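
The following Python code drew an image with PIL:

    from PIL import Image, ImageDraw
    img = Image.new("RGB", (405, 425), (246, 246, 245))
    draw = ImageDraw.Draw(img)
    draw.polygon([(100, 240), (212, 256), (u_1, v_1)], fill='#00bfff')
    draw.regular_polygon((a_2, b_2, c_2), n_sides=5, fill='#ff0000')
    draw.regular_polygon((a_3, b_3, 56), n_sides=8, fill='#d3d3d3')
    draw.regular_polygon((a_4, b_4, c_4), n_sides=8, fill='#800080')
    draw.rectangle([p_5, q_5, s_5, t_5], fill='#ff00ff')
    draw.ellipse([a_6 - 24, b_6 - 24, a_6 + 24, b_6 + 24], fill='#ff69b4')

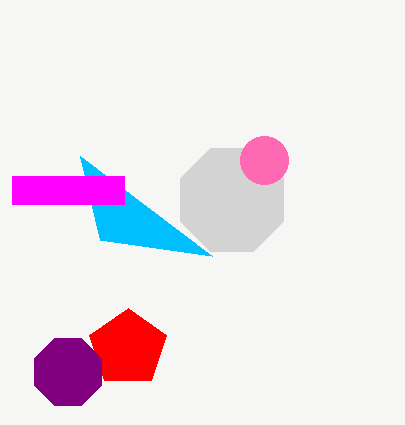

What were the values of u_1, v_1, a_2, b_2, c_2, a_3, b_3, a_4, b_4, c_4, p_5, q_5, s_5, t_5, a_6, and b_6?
u_1 = 80, v_1 = 156, a_2 = 128, b_2 = 348, c_2 = 40, a_3 = 232, b_3 = 200, a_4 = 68, b_4 = 372, c_4 = 36, p_5 = 12, q_5 = 176, s_5 = 124, t_5 = 204, a_6 = 264, b_6 = 160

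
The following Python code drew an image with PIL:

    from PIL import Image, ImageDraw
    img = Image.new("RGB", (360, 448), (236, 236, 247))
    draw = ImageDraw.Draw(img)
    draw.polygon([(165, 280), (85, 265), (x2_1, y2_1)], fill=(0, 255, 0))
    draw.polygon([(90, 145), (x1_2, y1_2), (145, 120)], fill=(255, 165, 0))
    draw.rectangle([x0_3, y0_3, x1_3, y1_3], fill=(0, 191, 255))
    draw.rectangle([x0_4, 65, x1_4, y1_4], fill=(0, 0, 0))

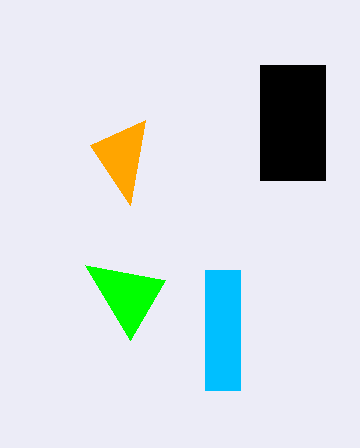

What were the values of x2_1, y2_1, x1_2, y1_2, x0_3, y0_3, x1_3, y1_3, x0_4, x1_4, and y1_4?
x2_1 = 130; y2_1 = 340; x1_2 = 130; y1_2 = 205; x0_3 = 205; y0_3 = 270; x1_3 = 240; y1_3 = 390; x0_4 = 260; x1_4 = 325; y1_4 = 180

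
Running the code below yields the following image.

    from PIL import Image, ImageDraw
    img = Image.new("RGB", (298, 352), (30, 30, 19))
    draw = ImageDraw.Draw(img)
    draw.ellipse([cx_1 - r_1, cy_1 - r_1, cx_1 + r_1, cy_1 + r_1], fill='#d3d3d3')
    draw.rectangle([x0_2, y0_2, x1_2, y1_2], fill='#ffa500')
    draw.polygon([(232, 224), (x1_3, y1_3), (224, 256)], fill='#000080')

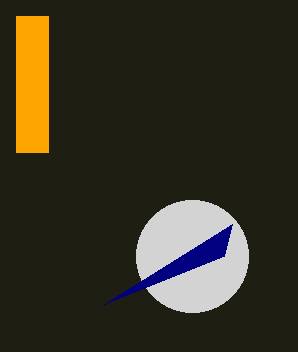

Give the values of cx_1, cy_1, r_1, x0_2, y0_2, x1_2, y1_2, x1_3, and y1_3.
cx_1 = 192, cy_1 = 256, r_1 = 56, x0_2 = 16, y0_2 = 16, x1_2 = 48, y1_2 = 152, x1_3 = 104, y1_3 = 304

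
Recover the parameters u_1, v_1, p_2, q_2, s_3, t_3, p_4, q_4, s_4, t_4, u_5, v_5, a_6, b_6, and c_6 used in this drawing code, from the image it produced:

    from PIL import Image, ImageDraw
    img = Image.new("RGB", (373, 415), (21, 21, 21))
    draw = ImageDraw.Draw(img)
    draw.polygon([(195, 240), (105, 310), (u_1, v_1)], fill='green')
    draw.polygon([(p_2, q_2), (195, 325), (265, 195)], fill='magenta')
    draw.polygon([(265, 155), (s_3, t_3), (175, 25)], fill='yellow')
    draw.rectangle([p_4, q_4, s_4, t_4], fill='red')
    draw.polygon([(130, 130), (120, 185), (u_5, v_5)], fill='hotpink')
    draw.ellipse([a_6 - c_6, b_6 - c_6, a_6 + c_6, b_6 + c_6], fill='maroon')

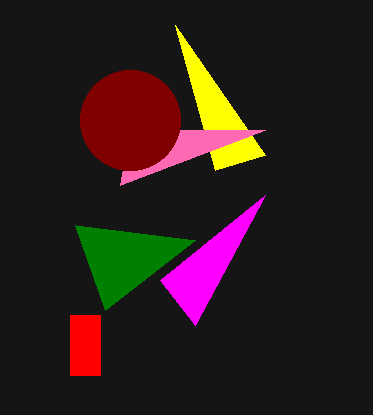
u_1 = 75; v_1 = 225; p_2 = 160; q_2 = 280; s_3 = 215; t_3 = 170; p_4 = 70; q_4 = 315; s_4 = 100; t_4 = 375; u_5 = 265; v_5 = 130; a_6 = 130; b_6 = 120; c_6 = 50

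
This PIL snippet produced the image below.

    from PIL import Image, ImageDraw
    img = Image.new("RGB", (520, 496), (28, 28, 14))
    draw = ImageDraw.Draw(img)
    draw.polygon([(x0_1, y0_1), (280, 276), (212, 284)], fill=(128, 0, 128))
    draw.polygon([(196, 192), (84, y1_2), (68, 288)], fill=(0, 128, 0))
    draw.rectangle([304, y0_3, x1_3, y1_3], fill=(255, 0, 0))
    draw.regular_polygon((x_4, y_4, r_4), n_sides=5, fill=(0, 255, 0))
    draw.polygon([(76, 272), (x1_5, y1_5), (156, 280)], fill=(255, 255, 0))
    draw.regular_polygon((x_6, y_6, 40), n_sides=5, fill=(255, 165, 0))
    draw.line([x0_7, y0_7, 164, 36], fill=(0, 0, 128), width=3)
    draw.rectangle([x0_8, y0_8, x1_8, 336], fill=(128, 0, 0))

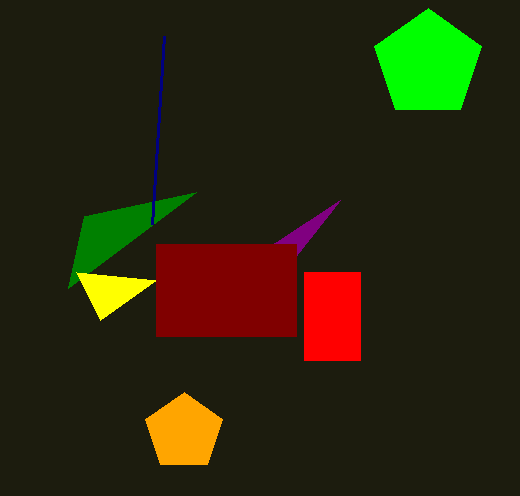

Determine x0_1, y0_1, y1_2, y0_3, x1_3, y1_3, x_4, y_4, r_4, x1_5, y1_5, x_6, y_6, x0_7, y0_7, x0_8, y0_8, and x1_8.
x0_1 = 340
y0_1 = 200
y1_2 = 216
y0_3 = 272
x1_3 = 360
y1_3 = 360
x_4 = 428
y_4 = 64
r_4 = 56
x1_5 = 100
y1_5 = 320
x_6 = 184
y_6 = 432
x0_7 = 152
y0_7 = 224
x0_8 = 156
y0_8 = 244
x1_8 = 296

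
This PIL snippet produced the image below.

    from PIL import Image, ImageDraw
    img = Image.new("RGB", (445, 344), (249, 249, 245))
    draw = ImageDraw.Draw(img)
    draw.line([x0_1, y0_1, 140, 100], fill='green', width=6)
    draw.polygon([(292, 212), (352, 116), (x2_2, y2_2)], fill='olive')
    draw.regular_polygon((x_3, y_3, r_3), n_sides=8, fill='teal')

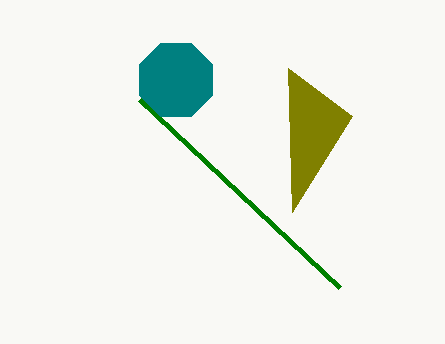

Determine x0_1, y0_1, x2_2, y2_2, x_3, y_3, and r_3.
x0_1 = 340; y0_1 = 288; x2_2 = 288; y2_2 = 68; x_3 = 176; y_3 = 80; r_3 = 40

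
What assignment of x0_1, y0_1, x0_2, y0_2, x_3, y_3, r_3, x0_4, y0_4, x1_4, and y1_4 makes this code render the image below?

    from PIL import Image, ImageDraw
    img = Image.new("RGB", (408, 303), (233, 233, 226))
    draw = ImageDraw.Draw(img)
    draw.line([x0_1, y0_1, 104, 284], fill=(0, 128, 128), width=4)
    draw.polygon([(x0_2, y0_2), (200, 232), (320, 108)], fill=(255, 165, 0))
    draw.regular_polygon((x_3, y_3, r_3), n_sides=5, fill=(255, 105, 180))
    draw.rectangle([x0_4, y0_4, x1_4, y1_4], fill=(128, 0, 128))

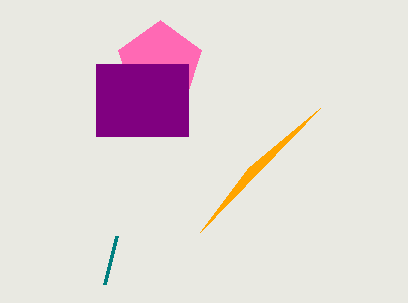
x0_1 = 116; y0_1 = 236; x0_2 = 248; y0_2 = 168; x_3 = 160; y_3 = 64; r_3 = 44; x0_4 = 96; y0_4 = 64; x1_4 = 188; y1_4 = 136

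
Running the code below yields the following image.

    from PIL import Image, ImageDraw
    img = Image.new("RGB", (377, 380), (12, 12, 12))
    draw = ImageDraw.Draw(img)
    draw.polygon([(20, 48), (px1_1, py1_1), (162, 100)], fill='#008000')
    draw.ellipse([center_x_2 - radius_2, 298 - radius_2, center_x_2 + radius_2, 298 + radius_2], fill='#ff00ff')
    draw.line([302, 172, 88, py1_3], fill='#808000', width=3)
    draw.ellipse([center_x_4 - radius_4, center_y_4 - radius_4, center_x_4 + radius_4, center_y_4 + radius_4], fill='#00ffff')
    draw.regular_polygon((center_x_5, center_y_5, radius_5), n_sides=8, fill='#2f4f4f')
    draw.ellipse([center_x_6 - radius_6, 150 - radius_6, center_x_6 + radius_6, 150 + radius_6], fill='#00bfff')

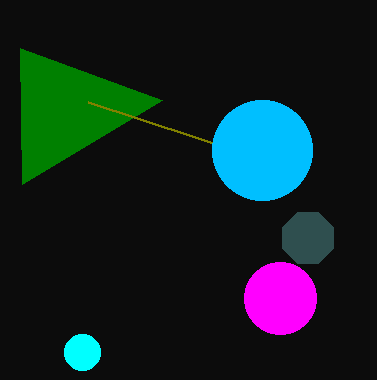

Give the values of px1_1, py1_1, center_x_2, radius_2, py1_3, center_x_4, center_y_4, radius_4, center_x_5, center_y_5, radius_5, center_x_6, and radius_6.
px1_1 = 22, py1_1 = 184, center_x_2 = 280, radius_2 = 36, py1_3 = 102, center_x_4 = 82, center_y_4 = 352, radius_4 = 18, center_x_5 = 308, center_y_5 = 238, radius_5 = 28, center_x_6 = 262, radius_6 = 50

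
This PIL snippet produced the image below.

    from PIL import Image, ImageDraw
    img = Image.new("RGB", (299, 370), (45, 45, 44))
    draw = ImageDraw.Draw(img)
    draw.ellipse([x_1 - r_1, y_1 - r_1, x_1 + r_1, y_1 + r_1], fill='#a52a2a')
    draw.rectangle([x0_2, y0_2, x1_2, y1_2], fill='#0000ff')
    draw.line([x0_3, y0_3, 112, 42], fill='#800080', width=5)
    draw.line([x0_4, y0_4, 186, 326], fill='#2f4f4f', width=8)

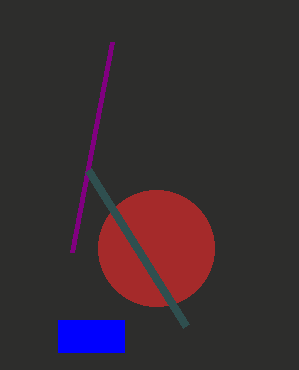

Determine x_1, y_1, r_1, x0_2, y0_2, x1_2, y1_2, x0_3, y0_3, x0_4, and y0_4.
x_1 = 156
y_1 = 248
r_1 = 58
x0_2 = 58
y0_2 = 320
x1_2 = 124
y1_2 = 352
x0_3 = 72
y0_3 = 252
x0_4 = 88
y0_4 = 170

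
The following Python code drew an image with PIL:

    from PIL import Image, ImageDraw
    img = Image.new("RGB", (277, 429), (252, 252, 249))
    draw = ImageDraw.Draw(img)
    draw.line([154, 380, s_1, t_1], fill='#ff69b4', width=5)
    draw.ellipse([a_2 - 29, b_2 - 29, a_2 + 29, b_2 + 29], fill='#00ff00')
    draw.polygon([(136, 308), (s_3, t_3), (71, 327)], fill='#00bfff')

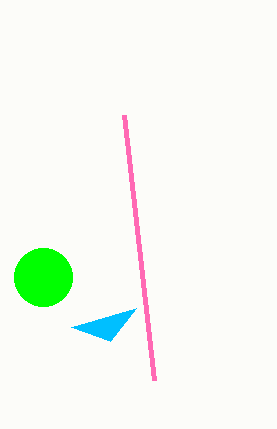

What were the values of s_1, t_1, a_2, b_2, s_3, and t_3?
s_1 = 124
t_1 = 115
a_2 = 43
b_2 = 277
s_3 = 110
t_3 = 341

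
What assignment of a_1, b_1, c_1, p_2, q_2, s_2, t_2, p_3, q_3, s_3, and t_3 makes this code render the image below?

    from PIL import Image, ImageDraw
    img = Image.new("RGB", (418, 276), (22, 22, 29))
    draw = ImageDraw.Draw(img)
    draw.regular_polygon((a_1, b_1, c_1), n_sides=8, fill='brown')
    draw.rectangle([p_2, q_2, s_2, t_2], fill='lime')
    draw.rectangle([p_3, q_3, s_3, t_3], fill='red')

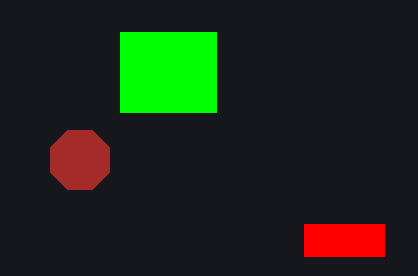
a_1 = 80; b_1 = 160; c_1 = 32; p_2 = 120; q_2 = 32; s_2 = 216; t_2 = 112; p_3 = 304; q_3 = 224; s_3 = 384; t_3 = 256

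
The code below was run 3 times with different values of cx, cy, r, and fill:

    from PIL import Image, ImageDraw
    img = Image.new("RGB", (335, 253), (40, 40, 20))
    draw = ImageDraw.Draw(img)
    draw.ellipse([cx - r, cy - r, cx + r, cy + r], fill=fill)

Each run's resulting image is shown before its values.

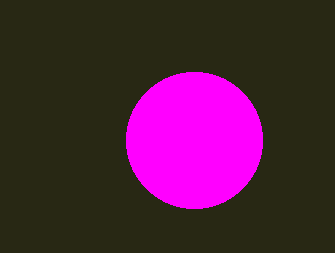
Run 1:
cx = 194
cy = 140
r = 68
fill = 'magenta'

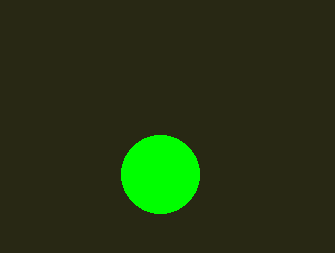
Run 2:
cx = 160; cy = 174; r = 39; fill = 'lime'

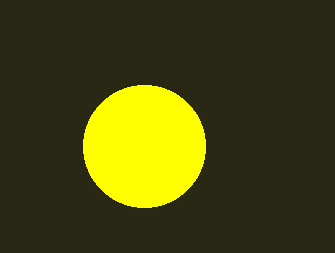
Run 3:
cx = 144; cy = 146; r = 61; fill = 'yellow'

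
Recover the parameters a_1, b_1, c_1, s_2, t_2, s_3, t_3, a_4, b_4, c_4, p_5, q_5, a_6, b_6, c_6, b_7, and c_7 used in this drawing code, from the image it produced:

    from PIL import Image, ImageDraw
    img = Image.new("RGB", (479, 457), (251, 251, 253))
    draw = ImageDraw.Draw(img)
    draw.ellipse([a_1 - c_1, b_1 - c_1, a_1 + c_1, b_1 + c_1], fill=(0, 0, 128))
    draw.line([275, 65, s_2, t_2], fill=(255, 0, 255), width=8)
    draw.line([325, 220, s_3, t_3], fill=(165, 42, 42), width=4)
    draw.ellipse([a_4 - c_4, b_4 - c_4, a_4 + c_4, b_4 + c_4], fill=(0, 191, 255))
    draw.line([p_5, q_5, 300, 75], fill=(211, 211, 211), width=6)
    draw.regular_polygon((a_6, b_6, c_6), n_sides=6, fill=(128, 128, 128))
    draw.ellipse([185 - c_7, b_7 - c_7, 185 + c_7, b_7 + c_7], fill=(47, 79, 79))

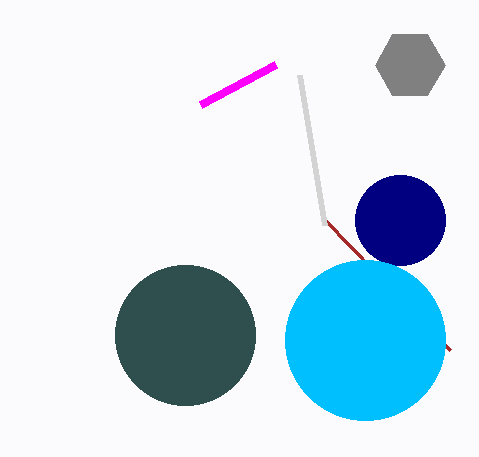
a_1 = 400, b_1 = 220, c_1 = 45, s_2 = 200, t_2 = 105, s_3 = 450, t_3 = 350, a_4 = 365, b_4 = 340, c_4 = 80, p_5 = 325, q_5 = 225, a_6 = 410, b_6 = 65, c_6 = 35, b_7 = 335, c_7 = 70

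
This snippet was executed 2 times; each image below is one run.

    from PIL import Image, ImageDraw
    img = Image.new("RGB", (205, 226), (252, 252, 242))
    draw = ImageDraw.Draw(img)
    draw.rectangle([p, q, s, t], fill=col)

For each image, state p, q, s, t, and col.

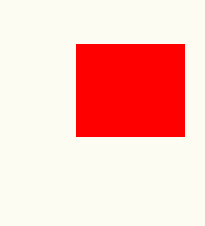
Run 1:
p = 76; q = 44; s = 184; t = 136; col = 'red'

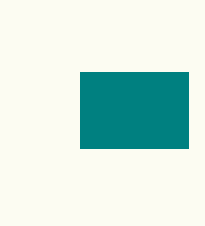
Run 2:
p = 80, q = 72, s = 188, t = 148, col = 'teal'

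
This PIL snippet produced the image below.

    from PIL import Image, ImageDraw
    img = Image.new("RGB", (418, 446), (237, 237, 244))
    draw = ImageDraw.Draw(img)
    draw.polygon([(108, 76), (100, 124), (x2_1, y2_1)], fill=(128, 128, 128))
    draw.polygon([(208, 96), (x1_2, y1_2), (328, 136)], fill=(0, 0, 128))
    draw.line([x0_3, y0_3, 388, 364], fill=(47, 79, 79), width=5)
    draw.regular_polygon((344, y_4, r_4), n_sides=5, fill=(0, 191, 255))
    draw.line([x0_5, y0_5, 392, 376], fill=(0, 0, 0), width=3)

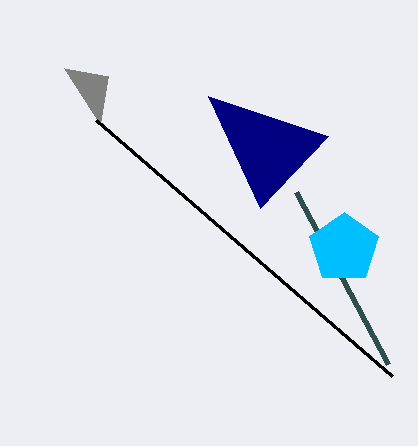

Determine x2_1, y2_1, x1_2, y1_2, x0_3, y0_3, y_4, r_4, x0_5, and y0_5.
x2_1 = 64
y2_1 = 68
x1_2 = 260
y1_2 = 208
x0_3 = 296
y0_3 = 192
y_4 = 248
r_4 = 36
x0_5 = 96
y0_5 = 120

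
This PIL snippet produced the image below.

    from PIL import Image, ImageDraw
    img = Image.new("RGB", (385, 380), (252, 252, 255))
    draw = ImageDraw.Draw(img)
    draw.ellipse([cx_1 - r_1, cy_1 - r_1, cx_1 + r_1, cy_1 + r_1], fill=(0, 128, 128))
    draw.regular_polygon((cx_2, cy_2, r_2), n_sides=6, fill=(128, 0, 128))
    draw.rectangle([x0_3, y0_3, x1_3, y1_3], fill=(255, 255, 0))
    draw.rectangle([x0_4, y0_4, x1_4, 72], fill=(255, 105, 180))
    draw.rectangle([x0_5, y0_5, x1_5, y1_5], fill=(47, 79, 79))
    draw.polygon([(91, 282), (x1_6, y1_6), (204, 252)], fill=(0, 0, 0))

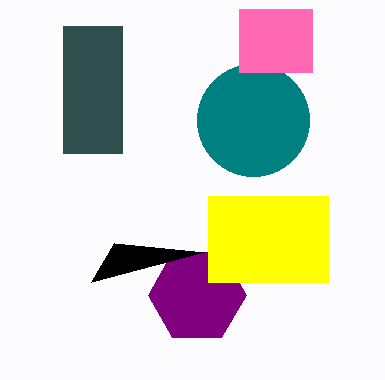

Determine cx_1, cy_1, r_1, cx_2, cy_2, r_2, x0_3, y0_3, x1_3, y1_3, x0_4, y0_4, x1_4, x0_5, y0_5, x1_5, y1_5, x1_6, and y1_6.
cx_1 = 253; cy_1 = 120; r_1 = 56; cx_2 = 197; cy_2 = 295; r_2 = 49; x0_3 = 208; y0_3 = 196; x1_3 = 328; y1_3 = 282; x0_4 = 239; y0_4 = 9; x1_4 = 312; x0_5 = 63; y0_5 = 26; x1_5 = 122; y1_5 = 153; x1_6 = 114; y1_6 = 243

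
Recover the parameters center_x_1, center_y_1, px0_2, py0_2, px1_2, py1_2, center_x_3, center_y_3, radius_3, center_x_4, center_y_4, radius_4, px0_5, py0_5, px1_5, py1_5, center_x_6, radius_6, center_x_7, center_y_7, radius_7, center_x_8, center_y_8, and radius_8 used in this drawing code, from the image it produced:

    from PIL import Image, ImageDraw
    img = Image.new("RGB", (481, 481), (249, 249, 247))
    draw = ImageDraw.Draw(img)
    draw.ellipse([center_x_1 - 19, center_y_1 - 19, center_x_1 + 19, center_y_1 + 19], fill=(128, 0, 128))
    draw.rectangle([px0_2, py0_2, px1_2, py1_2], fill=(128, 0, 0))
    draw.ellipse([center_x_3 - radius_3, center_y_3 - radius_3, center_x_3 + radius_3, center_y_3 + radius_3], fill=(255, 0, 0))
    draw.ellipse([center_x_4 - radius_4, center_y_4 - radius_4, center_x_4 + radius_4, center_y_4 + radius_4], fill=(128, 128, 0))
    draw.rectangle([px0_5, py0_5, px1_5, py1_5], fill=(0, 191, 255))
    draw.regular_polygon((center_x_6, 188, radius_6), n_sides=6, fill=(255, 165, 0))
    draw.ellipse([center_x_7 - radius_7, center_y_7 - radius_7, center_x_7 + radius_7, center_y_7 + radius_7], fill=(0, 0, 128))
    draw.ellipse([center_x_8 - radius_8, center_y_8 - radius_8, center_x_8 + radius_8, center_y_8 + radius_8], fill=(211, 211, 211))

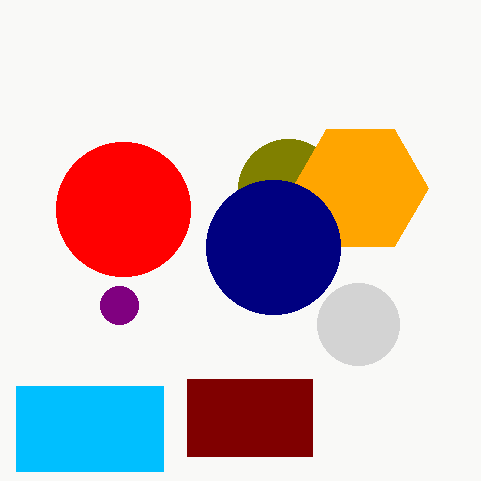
center_x_1 = 119, center_y_1 = 305, px0_2 = 187, py0_2 = 379, px1_2 = 312, py1_2 = 456, center_x_3 = 123, center_y_3 = 209, radius_3 = 67, center_x_4 = 288, center_y_4 = 189, radius_4 = 50, px0_5 = 16, py0_5 = 386, px1_5 = 163, py1_5 = 471, center_x_6 = 360, radius_6 = 68, center_x_7 = 273, center_y_7 = 247, radius_7 = 67, center_x_8 = 358, center_y_8 = 324, radius_8 = 41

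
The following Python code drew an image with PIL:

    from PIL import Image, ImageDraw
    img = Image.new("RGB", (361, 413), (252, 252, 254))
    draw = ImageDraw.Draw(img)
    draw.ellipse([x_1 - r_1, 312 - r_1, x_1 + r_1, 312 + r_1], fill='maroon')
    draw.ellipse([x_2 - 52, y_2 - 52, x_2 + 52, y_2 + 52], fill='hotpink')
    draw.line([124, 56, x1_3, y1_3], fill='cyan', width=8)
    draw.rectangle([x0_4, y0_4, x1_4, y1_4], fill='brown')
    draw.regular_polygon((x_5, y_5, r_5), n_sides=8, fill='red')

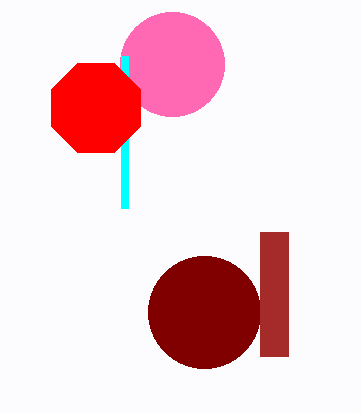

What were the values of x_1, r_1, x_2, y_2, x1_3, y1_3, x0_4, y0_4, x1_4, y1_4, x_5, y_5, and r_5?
x_1 = 204; r_1 = 56; x_2 = 172; y_2 = 64; x1_3 = 124; y1_3 = 208; x0_4 = 260; y0_4 = 232; x1_4 = 288; y1_4 = 356; x_5 = 96; y_5 = 108; r_5 = 48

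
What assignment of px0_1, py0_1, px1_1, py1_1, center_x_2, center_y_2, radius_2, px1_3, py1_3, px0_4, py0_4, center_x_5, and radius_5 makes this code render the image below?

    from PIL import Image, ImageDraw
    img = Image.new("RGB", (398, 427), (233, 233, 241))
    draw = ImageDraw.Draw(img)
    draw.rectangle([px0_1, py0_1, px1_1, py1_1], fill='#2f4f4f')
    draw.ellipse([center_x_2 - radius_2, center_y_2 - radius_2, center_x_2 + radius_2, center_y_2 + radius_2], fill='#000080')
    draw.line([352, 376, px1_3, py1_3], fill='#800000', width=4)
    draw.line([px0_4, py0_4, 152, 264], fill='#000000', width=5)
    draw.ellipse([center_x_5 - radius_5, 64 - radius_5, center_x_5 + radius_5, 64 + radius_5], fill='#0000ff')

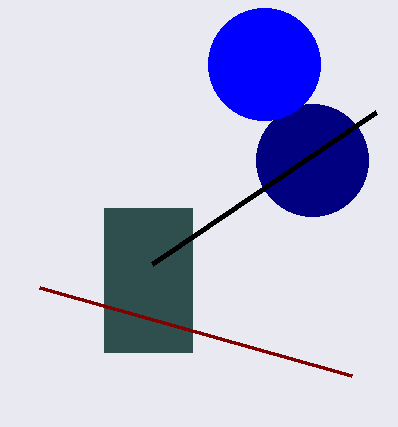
px0_1 = 104
py0_1 = 208
px1_1 = 192
py1_1 = 352
center_x_2 = 312
center_y_2 = 160
radius_2 = 56
px1_3 = 40
py1_3 = 288
px0_4 = 376
py0_4 = 112
center_x_5 = 264
radius_5 = 56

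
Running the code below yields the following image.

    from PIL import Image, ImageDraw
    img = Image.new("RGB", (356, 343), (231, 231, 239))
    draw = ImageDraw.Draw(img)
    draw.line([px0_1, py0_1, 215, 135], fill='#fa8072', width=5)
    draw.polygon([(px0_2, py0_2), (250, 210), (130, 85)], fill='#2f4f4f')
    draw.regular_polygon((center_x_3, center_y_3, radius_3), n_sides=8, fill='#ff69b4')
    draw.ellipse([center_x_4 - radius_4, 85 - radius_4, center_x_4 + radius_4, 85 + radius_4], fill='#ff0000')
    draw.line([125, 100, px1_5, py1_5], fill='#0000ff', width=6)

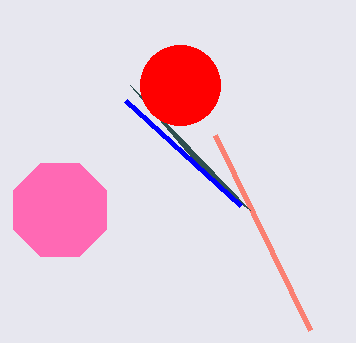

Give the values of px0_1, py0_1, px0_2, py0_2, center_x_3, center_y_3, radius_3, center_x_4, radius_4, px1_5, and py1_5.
px0_1 = 310
py0_1 = 330
px0_2 = 215
py0_2 = 185
center_x_3 = 60
center_y_3 = 210
radius_3 = 50
center_x_4 = 180
radius_4 = 40
px1_5 = 240
py1_5 = 205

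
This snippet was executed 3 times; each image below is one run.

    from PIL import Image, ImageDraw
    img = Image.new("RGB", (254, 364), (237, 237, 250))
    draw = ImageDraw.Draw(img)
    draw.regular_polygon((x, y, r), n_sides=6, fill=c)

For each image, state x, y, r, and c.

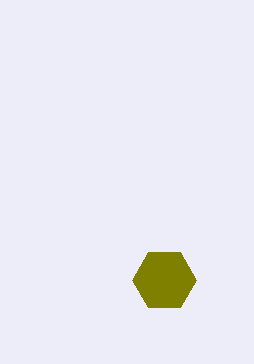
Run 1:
x = 164, y = 280, r = 32, c = 'olive'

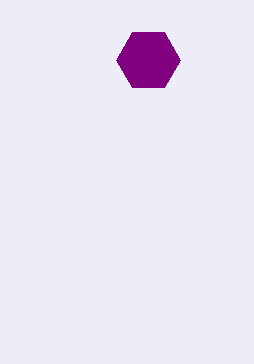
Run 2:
x = 148
y = 60
r = 32
c = 'purple'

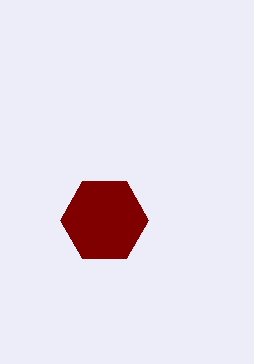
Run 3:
x = 104, y = 220, r = 44, c = 'maroon'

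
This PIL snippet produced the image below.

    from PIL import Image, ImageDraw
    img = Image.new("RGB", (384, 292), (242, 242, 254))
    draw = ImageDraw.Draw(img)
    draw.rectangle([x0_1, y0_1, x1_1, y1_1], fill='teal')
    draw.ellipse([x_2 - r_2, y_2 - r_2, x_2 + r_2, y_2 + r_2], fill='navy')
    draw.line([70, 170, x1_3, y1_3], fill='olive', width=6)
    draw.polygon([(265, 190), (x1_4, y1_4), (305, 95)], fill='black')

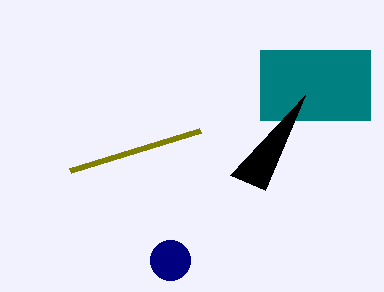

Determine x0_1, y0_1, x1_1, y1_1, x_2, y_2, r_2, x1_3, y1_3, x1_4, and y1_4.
x0_1 = 260, y0_1 = 50, x1_1 = 370, y1_1 = 120, x_2 = 170, y_2 = 260, r_2 = 20, x1_3 = 200, y1_3 = 130, x1_4 = 230, y1_4 = 175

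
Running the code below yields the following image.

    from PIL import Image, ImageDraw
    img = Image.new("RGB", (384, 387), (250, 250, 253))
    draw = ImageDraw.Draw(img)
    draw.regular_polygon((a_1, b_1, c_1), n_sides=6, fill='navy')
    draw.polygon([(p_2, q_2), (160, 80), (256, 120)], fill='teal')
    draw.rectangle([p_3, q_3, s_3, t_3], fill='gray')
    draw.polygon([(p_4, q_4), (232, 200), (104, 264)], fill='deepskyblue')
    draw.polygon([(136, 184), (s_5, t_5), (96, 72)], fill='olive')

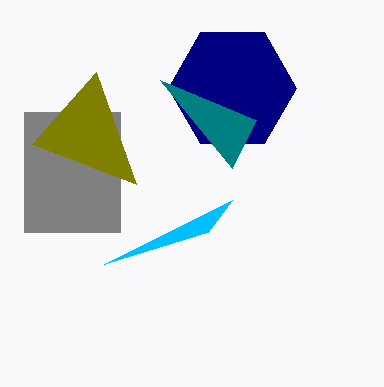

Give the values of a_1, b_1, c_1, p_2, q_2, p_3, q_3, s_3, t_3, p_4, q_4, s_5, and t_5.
a_1 = 232; b_1 = 88; c_1 = 64; p_2 = 232; q_2 = 168; p_3 = 24; q_3 = 112; s_3 = 120; t_3 = 232; p_4 = 208; q_4 = 232; s_5 = 32; t_5 = 144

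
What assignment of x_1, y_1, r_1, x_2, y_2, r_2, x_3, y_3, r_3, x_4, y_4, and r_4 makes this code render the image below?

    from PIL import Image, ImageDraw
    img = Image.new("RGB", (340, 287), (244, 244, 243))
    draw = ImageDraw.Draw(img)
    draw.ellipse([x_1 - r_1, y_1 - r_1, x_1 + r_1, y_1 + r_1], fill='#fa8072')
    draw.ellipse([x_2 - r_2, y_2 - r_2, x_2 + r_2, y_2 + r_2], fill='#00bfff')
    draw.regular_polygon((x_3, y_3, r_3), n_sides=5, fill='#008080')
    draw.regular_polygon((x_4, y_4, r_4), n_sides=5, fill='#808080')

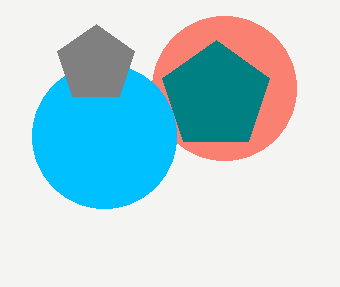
x_1 = 224; y_1 = 88; r_1 = 72; x_2 = 104; y_2 = 136; r_2 = 72; x_3 = 216; y_3 = 96; r_3 = 56; x_4 = 96; y_4 = 64; r_4 = 40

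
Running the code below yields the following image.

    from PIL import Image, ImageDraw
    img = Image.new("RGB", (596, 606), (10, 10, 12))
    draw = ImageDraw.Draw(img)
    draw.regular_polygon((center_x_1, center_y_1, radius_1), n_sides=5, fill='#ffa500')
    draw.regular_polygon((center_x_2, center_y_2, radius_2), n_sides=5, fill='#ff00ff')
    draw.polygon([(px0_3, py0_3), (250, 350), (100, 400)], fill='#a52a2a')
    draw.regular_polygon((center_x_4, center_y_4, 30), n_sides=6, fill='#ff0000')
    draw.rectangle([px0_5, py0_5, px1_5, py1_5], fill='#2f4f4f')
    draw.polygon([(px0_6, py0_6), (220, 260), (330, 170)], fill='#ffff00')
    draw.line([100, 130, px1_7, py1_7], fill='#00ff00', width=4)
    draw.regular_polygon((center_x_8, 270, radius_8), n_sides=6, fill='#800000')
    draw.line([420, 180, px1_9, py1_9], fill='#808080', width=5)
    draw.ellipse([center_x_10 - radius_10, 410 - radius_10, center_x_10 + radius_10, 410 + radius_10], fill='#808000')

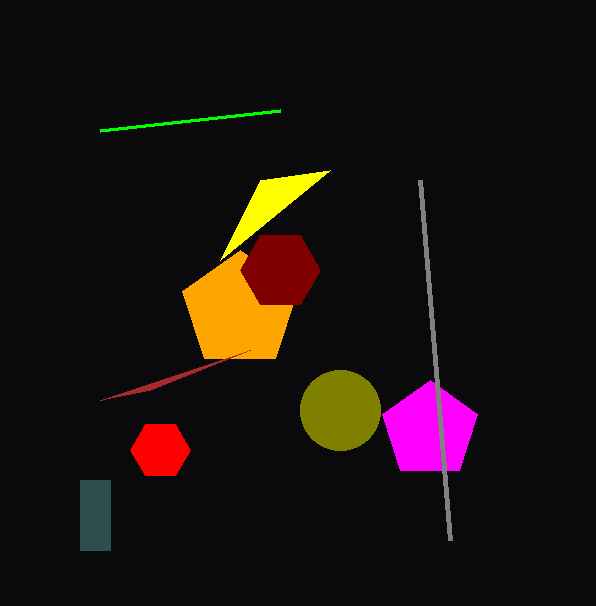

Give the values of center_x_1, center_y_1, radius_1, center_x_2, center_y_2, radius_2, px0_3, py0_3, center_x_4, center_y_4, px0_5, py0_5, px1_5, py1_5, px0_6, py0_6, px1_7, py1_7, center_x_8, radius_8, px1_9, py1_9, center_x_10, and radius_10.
center_x_1 = 240, center_y_1 = 310, radius_1 = 60, center_x_2 = 430, center_y_2 = 430, radius_2 = 50, px0_3 = 150, py0_3 = 390, center_x_4 = 160, center_y_4 = 450, px0_5 = 80, py0_5 = 480, px1_5 = 110, py1_5 = 550, px0_6 = 260, py0_6 = 180, px1_7 = 280, py1_7 = 110, center_x_8 = 280, radius_8 = 40, px1_9 = 450, py1_9 = 540, center_x_10 = 340, radius_10 = 40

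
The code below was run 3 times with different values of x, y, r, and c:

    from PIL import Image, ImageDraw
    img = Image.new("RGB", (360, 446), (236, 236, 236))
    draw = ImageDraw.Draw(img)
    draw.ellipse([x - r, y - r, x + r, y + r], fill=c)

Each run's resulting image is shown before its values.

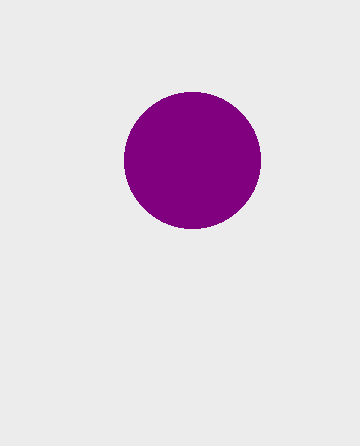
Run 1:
x = 192, y = 160, r = 68, c = 'purple'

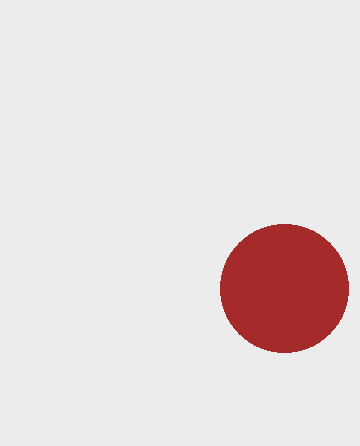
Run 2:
x = 284; y = 288; r = 64; c = 'brown'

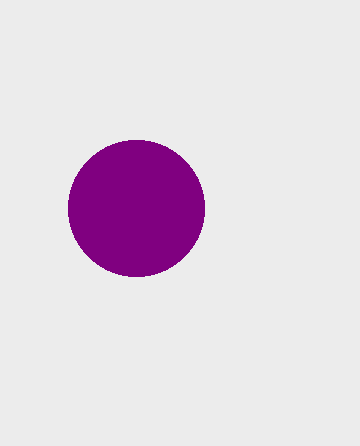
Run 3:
x = 136, y = 208, r = 68, c = 'purple'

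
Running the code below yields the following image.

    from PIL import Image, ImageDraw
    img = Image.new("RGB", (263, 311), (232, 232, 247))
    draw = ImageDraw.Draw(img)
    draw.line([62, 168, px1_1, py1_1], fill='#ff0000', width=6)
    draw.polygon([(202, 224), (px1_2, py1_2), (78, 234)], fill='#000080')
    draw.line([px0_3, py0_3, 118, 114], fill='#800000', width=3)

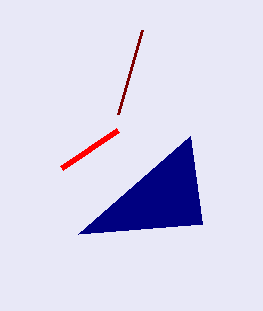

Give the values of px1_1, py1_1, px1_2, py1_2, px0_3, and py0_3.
px1_1 = 118; py1_1 = 130; px1_2 = 190; py1_2 = 136; px0_3 = 142; py0_3 = 30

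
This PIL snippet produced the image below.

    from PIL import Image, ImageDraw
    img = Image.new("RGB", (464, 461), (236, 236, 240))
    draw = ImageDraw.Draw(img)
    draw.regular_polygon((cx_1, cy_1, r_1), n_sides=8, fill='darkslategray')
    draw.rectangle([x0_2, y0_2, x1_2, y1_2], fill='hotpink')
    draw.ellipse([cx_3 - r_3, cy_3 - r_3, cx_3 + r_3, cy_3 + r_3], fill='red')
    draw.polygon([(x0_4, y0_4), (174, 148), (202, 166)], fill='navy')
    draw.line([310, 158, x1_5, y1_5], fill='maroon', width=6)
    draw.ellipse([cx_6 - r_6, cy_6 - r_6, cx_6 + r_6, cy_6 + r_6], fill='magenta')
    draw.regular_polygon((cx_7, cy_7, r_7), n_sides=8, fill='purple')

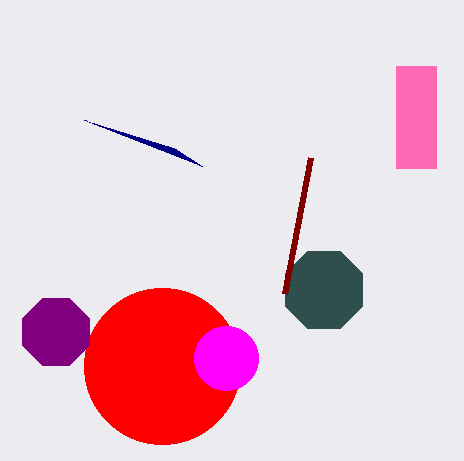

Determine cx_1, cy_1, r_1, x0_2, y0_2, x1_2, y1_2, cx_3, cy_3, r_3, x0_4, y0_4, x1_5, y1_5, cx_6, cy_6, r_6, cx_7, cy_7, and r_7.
cx_1 = 324
cy_1 = 290
r_1 = 42
x0_2 = 396
y0_2 = 66
x1_2 = 436
y1_2 = 168
cx_3 = 162
cy_3 = 366
r_3 = 78
x0_4 = 84
y0_4 = 120
x1_5 = 284
y1_5 = 294
cx_6 = 226
cy_6 = 358
r_6 = 32
cx_7 = 56
cy_7 = 332
r_7 = 36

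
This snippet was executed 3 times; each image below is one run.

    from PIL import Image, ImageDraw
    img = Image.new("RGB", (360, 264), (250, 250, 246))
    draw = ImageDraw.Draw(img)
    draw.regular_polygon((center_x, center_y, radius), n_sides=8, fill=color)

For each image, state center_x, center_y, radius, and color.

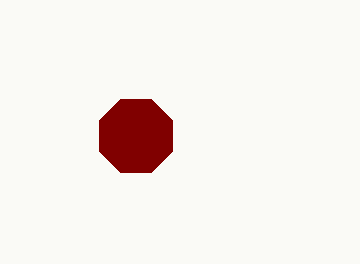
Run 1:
center_x = 136, center_y = 136, radius = 40, color = 'maroon'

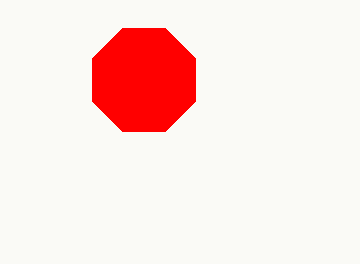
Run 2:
center_x = 144; center_y = 80; radius = 56; color = 'red'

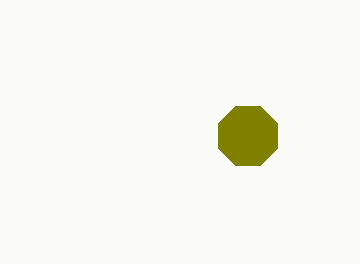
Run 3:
center_x = 248
center_y = 136
radius = 32
color = 'olive'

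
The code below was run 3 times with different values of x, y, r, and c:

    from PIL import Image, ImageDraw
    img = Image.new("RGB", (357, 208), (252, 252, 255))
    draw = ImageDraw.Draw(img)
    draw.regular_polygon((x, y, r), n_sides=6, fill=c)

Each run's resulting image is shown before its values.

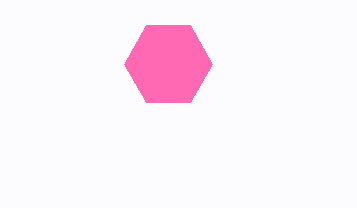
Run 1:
x = 168, y = 64, r = 44, c = 'hotpink'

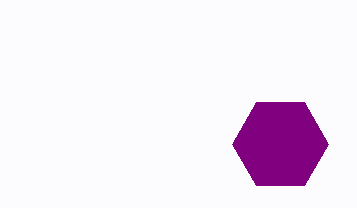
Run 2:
x = 280
y = 144
r = 48
c = 'purple'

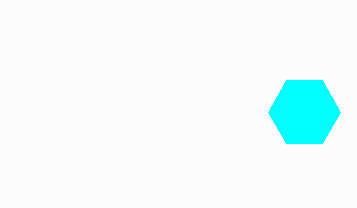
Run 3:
x = 304, y = 112, r = 36, c = 'cyan'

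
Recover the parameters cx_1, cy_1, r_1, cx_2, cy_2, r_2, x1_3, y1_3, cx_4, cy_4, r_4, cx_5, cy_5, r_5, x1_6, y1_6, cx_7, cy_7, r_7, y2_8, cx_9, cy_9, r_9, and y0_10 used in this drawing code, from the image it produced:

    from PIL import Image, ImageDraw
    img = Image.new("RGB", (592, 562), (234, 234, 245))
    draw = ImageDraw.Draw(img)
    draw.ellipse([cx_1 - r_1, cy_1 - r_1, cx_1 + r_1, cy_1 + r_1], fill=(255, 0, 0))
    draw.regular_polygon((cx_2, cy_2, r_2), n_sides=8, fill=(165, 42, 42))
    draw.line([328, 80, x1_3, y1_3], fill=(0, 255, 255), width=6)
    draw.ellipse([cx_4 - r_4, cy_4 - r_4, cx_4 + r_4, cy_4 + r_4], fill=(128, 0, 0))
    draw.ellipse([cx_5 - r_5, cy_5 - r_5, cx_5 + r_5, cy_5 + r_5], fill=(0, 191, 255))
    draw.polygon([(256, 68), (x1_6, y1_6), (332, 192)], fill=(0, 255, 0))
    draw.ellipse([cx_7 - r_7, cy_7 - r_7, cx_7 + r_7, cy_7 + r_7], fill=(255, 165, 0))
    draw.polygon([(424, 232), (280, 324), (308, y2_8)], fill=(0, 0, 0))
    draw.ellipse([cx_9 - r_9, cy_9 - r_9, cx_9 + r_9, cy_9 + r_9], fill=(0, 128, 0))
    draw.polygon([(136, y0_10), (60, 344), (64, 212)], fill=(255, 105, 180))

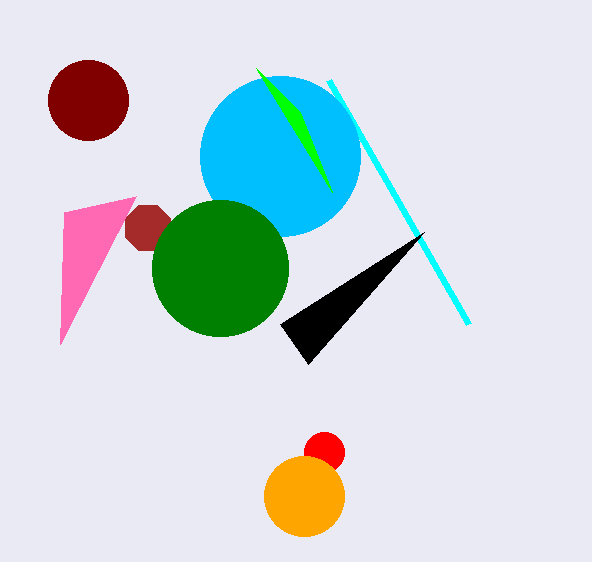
cx_1 = 324, cy_1 = 452, r_1 = 20, cx_2 = 148, cy_2 = 228, r_2 = 24, x1_3 = 468, y1_3 = 324, cx_4 = 88, cy_4 = 100, r_4 = 40, cx_5 = 280, cy_5 = 156, r_5 = 80, x1_6 = 300, y1_6 = 112, cx_7 = 304, cy_7 = 496, r_7 = 40, y2_8 = 364, cx_9 = 220, cy_9 = 268, r_9 = 68, y0_10 = 196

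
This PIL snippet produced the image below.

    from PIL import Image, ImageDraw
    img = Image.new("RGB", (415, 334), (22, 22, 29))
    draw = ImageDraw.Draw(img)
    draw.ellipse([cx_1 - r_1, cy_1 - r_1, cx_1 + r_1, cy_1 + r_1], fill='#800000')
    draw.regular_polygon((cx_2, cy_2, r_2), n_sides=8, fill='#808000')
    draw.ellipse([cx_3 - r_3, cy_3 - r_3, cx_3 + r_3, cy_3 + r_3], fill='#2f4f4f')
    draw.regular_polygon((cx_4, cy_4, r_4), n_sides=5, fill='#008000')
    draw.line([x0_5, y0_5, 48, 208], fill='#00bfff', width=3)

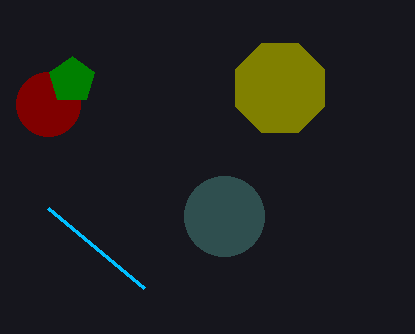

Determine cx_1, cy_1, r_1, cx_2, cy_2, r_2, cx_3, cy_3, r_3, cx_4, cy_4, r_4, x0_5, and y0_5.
cx_1 = 48, cy_1 = 104, r_1 = 32, cx_2 = 280, cy_2 = 88, r_2 = 48, cx_3 = 224, cy_3 = 216, r_3 = 40, cx_4 = 72, cy_4 = 80, r_4 = 24, x0_5 = 144, y0_5 = 288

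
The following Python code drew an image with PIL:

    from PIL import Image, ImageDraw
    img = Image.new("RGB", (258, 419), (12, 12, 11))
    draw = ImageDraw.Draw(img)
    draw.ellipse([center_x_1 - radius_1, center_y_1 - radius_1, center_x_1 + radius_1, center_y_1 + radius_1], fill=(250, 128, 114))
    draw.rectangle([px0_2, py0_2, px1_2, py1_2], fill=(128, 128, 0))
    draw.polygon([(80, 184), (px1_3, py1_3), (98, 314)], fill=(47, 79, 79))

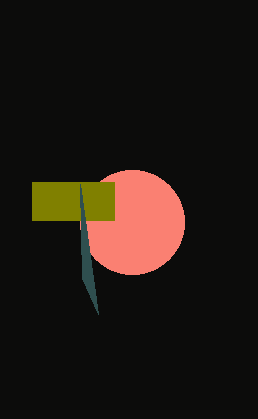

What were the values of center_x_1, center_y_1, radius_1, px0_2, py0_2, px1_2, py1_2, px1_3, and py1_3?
center_x_1 = 132
center_y_1 = 222
radius_1 = 52
px0_2 = 32
py0_2 = 182
px1_2 = 114
py1_2 = 220
px1_3 = 82
py1_3 = 278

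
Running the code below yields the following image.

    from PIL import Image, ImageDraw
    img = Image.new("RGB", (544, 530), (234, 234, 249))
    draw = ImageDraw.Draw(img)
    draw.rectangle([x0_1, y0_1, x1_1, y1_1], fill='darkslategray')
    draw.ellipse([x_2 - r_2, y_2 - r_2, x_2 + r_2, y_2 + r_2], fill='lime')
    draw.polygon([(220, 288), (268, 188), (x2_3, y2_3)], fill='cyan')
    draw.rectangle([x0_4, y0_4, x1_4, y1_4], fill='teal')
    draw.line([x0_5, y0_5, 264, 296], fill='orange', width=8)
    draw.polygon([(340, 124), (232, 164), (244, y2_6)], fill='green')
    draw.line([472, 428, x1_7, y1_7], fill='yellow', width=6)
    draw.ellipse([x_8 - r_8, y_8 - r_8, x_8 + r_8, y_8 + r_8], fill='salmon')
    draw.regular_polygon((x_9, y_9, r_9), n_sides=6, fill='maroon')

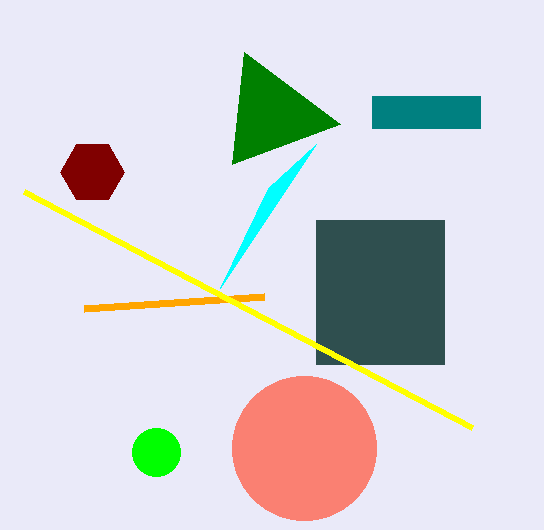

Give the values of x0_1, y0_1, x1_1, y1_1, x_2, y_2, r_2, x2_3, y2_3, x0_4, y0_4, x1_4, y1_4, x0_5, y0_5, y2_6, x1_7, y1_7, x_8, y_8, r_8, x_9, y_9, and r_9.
x0_1 = 316; y0_1 = 220; x1_1 = 444; y1_1 = 364; x_2 = 156; y_2 = 452; r_2 = 24; x2_3 = 316; y2_3 = 144; x0_4 = 372; y0_4 = 96; x1_4 = 480; y1_4 = 128; x0_5 = 84; y0_5 = 308; y2_6 = 52; x1_7 = 24; y1_7 = 192; x_8 = 304; y_8 = 448; r_8 = 72; x_9 = 92; y_9 = 172; r_9 = 32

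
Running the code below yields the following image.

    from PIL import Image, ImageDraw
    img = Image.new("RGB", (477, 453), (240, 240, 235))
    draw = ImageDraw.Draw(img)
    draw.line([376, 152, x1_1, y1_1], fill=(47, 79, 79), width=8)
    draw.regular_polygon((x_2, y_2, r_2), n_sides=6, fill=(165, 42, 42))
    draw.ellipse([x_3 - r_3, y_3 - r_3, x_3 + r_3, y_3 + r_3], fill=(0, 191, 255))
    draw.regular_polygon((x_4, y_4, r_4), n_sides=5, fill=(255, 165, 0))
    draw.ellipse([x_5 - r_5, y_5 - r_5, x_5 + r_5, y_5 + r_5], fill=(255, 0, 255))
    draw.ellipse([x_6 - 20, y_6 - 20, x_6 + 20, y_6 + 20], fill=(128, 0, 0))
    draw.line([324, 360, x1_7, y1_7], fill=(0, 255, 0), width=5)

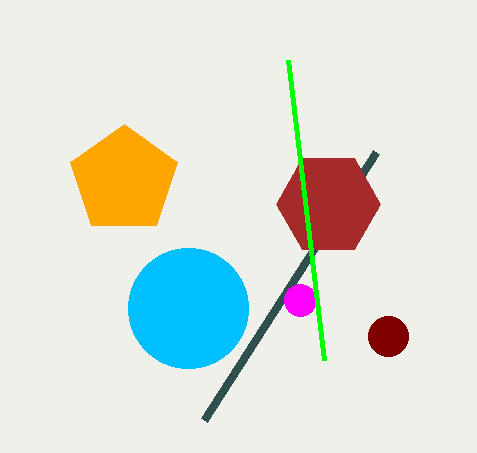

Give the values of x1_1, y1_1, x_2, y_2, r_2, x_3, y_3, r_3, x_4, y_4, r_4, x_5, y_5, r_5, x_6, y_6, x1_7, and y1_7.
x1_1 = 204
y1_1 = 420
x_2 = 328
y_2 = 204
r_2 = 52
x_3 = 188
y_3 = 308
r_3 = 60
x_4 = 124
y_4 = 180
r_4 = 56
x_5 = 300
y_5 = 300
r_5 = 16
x_6 = 388
y_6 = 336
x1_7 = 288
y1_7 = 60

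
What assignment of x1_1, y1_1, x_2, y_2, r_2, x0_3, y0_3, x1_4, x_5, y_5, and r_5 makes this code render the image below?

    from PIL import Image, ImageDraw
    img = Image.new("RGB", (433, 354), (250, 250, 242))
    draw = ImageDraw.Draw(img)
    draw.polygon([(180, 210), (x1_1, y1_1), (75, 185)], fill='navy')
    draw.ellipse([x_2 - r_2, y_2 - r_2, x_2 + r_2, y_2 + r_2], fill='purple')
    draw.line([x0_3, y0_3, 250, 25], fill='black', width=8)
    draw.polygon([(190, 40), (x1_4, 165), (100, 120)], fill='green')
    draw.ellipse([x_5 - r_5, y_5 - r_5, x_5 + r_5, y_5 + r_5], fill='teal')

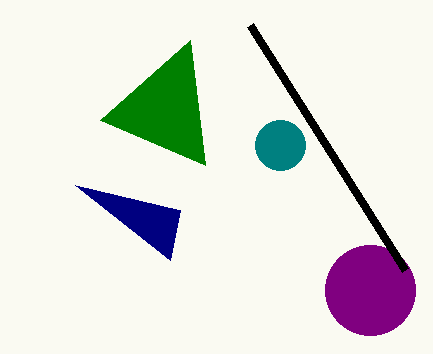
x1_1 = 170; y1_1 = 260; x_2 = 370; y_2 = 290; r_2 = 45; x0_3 = 405; y0_3 = 270; x1_4 = 205; x_5 = 280; y_5 = 145; r_5 = 25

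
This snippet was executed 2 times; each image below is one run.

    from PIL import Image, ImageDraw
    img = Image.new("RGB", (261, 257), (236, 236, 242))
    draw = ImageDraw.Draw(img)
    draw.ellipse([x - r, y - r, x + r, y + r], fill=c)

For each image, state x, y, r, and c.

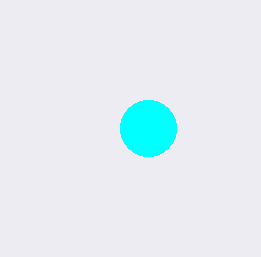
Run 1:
x = 148; y = 128; r = 28; c = 'cyan'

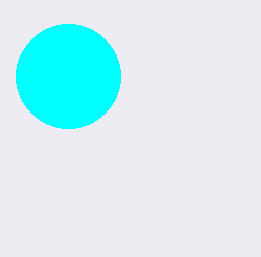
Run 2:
x = 68; y = 76; r = 52; c = 'cyan'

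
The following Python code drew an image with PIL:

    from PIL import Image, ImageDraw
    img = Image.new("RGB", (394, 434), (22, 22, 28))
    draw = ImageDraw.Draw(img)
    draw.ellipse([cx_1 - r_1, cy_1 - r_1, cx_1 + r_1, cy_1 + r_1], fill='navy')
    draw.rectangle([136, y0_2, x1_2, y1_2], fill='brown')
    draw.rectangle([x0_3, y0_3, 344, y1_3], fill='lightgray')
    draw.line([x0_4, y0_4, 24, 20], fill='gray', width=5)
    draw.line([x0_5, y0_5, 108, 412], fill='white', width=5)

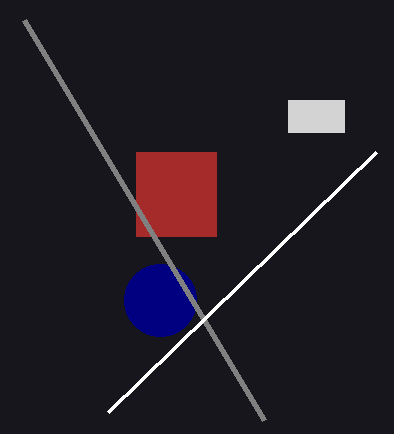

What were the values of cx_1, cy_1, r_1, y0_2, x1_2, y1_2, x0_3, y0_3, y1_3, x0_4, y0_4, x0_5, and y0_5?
cx_1 = 160
cy_1 = 300
r_1 = 36
y0_2 = 152
x1_2 = 216
y1_2 = 236
x0_3 = 288
y0_3 = 100
y1_3 = 132
x0_4 = 264
y0_4 = 420
x0_5 = 376
y0_5 = 152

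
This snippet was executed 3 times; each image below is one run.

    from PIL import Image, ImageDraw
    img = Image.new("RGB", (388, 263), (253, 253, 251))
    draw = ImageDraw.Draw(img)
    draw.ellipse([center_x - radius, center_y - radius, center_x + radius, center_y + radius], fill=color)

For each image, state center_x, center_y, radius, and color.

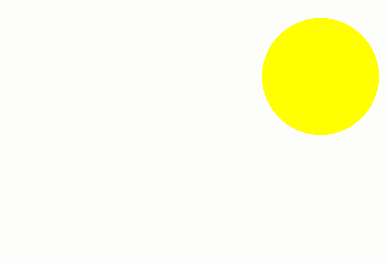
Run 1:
center_x = 320
center_y = 76
radius = 58
color = 'yellow'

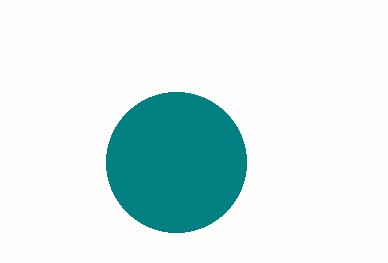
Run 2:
center_x = 176
center_y = 162
radius = 70
color = 'teal'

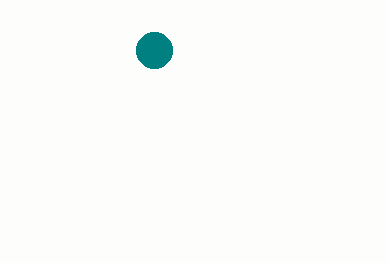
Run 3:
center_x = 154
center_y = 50
radius = 18
color = 'teal'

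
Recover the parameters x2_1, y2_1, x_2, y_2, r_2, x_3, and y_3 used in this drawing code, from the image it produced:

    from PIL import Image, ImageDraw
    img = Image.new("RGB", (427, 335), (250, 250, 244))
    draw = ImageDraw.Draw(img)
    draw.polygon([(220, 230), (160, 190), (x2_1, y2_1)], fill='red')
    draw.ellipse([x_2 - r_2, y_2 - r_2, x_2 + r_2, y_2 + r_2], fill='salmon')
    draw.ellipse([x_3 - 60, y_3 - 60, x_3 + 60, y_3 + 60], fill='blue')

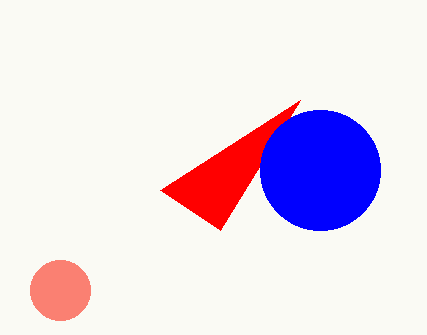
x2_1 = 300, y2_1 = 100, x_2 = 60, y_2 = 290, r_2 = 30, x_3 = 320, y_3 = 170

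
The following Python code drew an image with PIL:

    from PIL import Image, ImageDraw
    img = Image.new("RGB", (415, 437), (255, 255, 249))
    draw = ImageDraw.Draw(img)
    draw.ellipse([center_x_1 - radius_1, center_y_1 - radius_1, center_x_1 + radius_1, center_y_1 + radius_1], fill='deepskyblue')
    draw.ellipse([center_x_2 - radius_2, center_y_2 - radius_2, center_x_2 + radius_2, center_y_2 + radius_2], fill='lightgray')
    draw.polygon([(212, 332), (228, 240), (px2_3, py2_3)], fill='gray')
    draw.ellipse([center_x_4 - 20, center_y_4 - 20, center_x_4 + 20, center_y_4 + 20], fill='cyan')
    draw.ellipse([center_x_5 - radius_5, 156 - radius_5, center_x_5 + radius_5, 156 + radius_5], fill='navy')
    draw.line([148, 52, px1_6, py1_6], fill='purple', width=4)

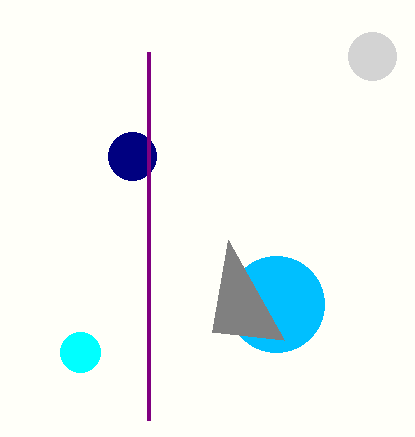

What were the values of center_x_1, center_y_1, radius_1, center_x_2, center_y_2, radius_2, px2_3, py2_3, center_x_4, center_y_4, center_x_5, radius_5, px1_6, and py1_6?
center_x_1 = 276, center_y_1 = 304, radius_1 = 48, center_x_2 = 372, center_y_2 = 56, radius_2 = 24, px2_3 = 284, py2_3 = 340, center_x_4 = 80, center_y_4 = 352, center_x_5 = 132, radius_5 = 24, px1_6 = 148, py1_6 = 420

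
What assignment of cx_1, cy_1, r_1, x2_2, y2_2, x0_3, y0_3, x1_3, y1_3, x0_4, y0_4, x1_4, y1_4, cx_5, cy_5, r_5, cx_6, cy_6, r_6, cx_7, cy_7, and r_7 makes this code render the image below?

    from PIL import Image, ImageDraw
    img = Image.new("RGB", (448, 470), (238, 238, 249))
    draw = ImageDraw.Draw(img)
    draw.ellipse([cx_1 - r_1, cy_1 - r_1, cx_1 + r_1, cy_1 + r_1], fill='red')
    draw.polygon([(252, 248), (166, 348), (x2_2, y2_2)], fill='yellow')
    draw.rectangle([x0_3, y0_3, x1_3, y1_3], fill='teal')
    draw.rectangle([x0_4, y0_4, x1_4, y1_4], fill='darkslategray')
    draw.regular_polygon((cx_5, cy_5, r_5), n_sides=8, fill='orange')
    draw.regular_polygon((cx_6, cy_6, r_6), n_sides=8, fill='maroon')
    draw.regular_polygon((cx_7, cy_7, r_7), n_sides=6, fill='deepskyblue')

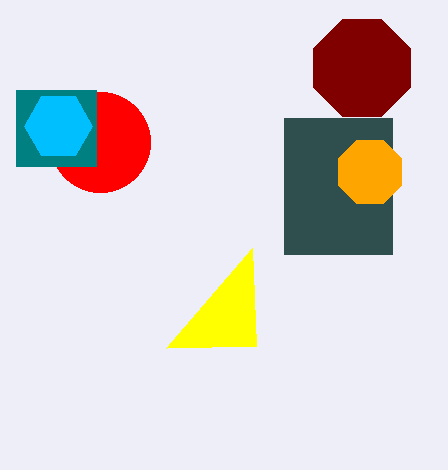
cx_1 = 100; cy_1 = 142; r_1 = 50; x2_2 = 256; y2_2 = 346; x0_3 = 16; y0_3 = 90; x1_3 = 96; y1_3 = 166; x0_4 = 284; y0_4 = 118; x1_4 = 392; y1_4 = 254; cx_5 = 370; cy_5 = 172; r_5 = 34; cx_6 = 362; cy_6 = 68; r_6 = 52; cx_7 = 58; cy_7 = 126; r_7 = 34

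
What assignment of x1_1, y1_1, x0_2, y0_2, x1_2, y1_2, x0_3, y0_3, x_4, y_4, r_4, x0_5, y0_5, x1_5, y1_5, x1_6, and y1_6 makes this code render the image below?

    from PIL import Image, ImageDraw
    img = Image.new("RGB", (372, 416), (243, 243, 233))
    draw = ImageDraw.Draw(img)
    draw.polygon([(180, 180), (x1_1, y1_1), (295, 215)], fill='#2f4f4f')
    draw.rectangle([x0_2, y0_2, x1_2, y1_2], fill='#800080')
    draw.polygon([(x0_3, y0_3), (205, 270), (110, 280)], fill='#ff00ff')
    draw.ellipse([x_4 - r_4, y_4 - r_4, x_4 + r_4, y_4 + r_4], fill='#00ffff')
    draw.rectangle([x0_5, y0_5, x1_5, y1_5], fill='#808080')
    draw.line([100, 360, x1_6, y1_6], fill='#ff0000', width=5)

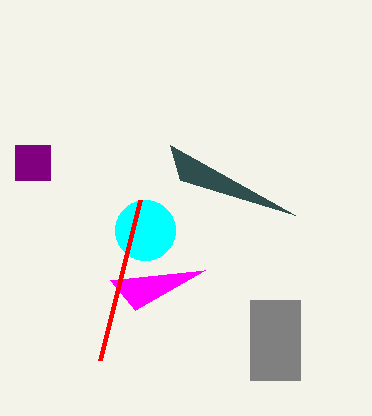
x1_1 = 170
y1_1 = 145
x0_2 = 15
y0_2 = 145
x1_2 = 50
y1_2 = 180
x0_3 = 135
y0_3 = 310
x_4 = 145
y_4 = 230
r_4 = 30
x0_5 = 250
y0_5 = 300
x1_5 = 300
y1_5 = 380
x1_6 = 140
y1_6 = 200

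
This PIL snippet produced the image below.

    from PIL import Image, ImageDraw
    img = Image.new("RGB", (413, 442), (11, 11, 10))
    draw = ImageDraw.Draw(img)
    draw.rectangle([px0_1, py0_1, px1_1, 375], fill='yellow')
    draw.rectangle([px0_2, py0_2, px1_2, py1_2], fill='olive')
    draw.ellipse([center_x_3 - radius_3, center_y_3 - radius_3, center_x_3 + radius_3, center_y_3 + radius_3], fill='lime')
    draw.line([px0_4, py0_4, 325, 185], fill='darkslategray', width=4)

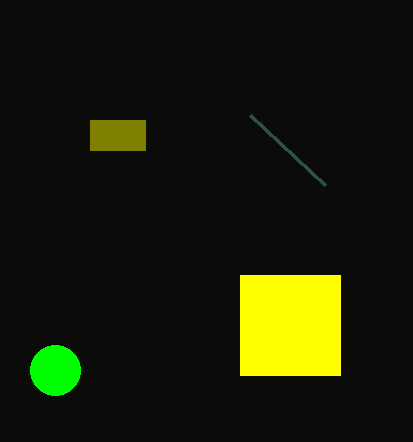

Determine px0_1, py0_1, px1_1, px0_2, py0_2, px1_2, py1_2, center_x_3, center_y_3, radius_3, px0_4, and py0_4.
px0_1 = 240; py0_1 = 275; px1_1 = 340; px0_2 = 90; py0_2 = 120; px1_2 = 145; py1_2 = 150; center_x_3 = 55; center_y_3 = 370; radius_3 = 25; px0_4 = 250; py0_4 = 115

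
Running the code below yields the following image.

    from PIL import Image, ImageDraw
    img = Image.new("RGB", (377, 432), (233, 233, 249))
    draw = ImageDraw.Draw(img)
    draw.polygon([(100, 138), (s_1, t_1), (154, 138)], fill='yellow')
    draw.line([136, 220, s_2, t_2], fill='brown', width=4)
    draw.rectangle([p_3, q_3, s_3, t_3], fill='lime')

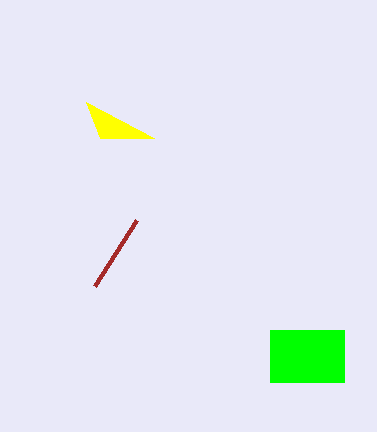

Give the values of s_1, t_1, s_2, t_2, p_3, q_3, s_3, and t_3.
s_1 = 86
t_1 = 102
s_2 = 94
t_2 = 286
p_3 = 270
q_3 = 330
s_3 = 344
t_3 = 382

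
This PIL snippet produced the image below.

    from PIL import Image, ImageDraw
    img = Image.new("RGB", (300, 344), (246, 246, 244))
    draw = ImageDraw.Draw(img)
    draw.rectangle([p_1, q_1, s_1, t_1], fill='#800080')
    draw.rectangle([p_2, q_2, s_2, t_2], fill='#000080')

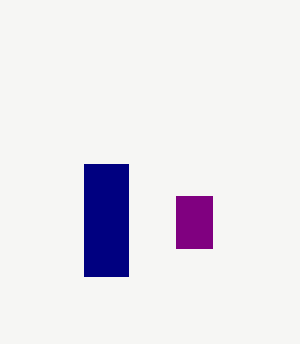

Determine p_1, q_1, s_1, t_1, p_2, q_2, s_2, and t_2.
p_1 = 176; q_1 = 196; s_1 = 212; t_1 = 248; p_2 = 84; q_2 = 164; s_2 = 128; t_2 = 276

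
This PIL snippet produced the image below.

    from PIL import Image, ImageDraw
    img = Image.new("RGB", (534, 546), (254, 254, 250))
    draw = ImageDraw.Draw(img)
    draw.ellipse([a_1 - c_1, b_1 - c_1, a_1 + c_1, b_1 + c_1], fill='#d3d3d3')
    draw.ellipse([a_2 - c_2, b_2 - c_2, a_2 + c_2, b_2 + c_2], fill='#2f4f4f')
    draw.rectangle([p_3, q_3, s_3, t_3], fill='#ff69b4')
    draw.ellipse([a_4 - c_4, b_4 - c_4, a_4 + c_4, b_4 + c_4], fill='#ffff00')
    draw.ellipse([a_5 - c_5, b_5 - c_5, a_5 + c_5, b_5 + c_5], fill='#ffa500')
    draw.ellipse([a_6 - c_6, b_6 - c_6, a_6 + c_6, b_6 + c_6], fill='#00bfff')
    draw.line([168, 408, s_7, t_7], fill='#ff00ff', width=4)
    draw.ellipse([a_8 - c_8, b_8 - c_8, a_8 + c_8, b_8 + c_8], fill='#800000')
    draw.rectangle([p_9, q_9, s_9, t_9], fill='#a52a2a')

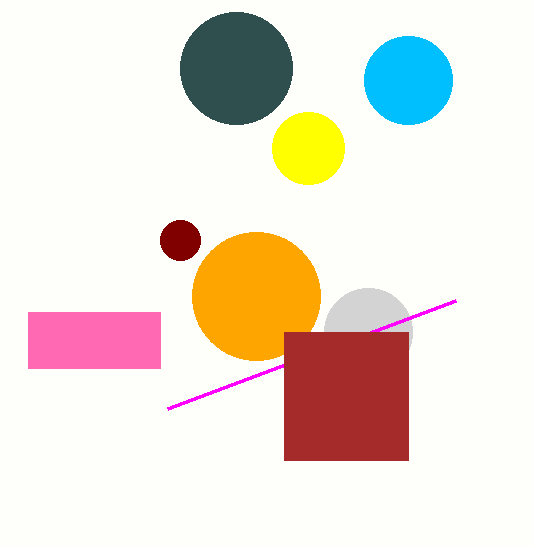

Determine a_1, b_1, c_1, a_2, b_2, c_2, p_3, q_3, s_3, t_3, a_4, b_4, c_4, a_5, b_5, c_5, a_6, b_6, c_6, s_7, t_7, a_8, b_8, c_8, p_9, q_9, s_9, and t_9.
a_1 = 368, b_1 = 332, c_1 = 44, a_2 = 236, b_2 = 68, c_2 = 56, p_3 = 28, q_3 = 312, s_3 = 160, t_3 = 368, a_4 = 308, b_4 = 148, c_4 = 36, a_5 = 256, b_5 = 296, c_5 = 64, a_6 = 408, b_6 = 80, c_6 = 44, s_7 = 456, t_7 = 300, a_8 = 180, b_8 = 240, c_8 = 20, p_9 = 284, q_9 = 332, s_9 = 408, t_9 = 460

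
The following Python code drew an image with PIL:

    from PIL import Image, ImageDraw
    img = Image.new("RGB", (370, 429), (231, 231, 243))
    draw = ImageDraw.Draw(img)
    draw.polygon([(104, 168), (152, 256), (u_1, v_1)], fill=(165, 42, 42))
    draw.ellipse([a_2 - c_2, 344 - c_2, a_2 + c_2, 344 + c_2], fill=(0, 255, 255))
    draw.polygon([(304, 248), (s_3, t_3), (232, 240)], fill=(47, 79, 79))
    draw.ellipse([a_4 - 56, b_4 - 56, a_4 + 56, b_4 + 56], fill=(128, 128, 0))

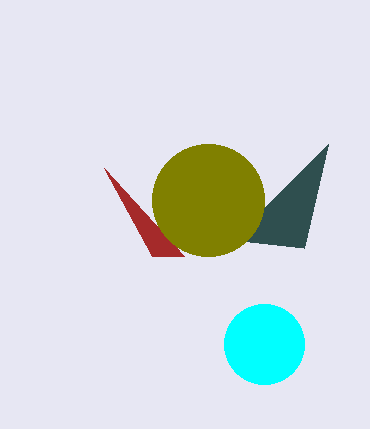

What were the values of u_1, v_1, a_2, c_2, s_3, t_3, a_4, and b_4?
u_1 = 184; v_1 = 256; a_2 = 264; c_2 = 40; s_3 = 328; t_3 = 144; a_4 = 208; b_4 = 200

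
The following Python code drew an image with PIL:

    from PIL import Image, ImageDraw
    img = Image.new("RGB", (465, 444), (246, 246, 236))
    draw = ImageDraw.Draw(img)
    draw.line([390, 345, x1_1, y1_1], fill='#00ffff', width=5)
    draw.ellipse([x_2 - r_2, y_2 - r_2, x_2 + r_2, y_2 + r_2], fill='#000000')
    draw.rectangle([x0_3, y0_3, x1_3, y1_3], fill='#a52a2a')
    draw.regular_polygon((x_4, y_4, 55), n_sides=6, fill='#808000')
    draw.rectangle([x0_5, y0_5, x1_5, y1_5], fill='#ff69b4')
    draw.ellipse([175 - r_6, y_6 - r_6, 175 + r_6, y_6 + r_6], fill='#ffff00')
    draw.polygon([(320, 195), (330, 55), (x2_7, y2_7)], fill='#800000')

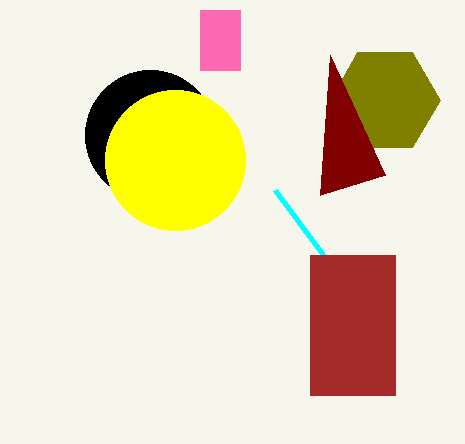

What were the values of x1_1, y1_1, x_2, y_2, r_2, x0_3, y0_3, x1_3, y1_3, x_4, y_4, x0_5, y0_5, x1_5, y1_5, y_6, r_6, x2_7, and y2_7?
x1_1 = 275, y1_1 = 190, x_2 = 150, y_2 = 135, r_2 = 65, x0_3 = 310, y0_3 = 255, x1_3 = 395, y1_3 = 395, x_4 = 385, y_4 = 100, x0_5 = 200, y0_5 = 10, x1_5 = 240, y1_5 = 70, y_6 = 160, r_6 = 70, x2_7 = 385, y2_7 = 175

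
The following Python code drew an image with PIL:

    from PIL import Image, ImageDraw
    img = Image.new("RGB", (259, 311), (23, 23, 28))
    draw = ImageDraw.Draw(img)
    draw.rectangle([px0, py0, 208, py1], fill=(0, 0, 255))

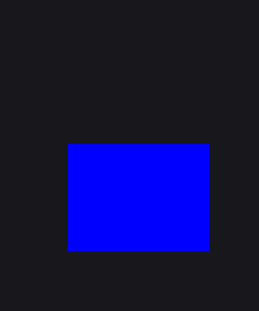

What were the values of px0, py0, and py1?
px0 = 68
py0 = 144
py1 = 250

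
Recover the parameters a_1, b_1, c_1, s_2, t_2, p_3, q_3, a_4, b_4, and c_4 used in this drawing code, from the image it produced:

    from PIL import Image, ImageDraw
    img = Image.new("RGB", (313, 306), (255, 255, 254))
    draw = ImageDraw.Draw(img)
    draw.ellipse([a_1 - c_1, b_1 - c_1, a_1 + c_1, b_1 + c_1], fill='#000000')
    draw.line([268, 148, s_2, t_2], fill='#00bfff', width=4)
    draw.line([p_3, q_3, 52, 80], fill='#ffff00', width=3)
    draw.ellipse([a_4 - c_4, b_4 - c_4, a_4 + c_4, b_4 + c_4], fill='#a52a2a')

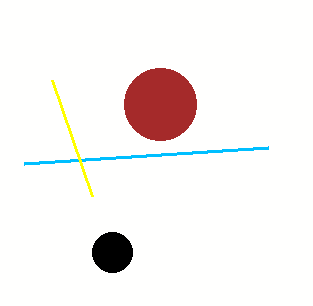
a_1 = 112
b_1 = 252
c_1 = 20
s_2 = 24
t_2 = 164
p_3 = 92
q_3 = 196
a_4 = 160
b_4 = 104
c_4 = 36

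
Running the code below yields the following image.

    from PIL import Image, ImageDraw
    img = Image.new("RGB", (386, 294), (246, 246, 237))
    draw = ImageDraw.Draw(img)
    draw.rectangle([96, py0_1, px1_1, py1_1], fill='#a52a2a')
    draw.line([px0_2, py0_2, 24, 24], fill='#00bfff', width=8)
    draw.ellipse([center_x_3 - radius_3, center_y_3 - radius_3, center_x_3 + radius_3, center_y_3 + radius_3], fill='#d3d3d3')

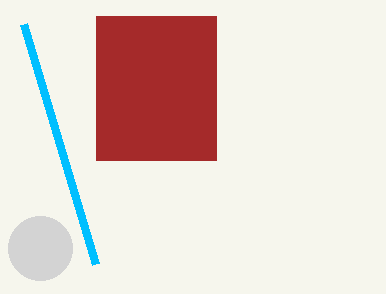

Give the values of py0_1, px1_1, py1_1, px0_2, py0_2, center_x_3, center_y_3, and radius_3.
py0_1 = 16; px1_1 = 216; py1_1 = 160; px0_2 = 96; py0_2 = 264; center_x_3 = 40; center_y_3 = 248; radius_3 = 32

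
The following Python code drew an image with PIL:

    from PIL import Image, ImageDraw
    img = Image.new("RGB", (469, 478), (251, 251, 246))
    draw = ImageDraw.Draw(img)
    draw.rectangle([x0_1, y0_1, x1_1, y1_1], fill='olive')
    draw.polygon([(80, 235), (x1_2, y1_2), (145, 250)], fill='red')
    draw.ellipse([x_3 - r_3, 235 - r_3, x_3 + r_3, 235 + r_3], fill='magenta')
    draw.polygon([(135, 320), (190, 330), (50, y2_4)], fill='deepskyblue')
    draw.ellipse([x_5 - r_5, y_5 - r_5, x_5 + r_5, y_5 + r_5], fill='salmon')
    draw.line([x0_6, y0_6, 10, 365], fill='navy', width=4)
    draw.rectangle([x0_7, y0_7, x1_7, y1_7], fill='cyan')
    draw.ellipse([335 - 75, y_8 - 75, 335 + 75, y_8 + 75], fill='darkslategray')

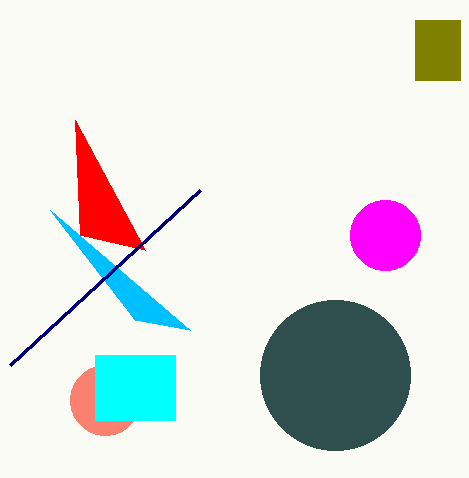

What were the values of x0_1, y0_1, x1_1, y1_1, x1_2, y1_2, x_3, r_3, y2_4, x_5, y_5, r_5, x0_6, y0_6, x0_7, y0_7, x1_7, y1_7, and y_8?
x0_1 = 415, y0_1 = 20, x1_1 = 460, y1_1 = 80, x1_2 = 75, y1_2 = 120, x_3 = 385, r_3 = 35, y2_4 = 210, x_5 = 105, y_5 = 400, r_5 = 35, x0_6 = 200, y0_6 = 190, x0_7 = 95, y0_7 = 355, x1_7 = 175, y1_7 = 420, y_8 = 375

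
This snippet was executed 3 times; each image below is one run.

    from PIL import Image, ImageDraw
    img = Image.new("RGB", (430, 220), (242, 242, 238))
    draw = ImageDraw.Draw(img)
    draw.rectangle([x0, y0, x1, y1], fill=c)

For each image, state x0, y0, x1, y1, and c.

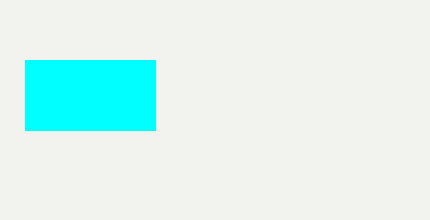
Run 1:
x0 = 25
y0 = 60
x1 = 155
y1 = 130
c = 'cyan'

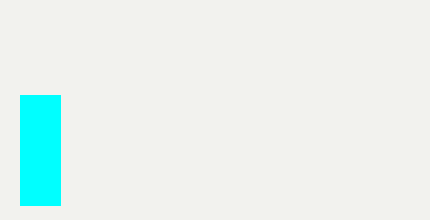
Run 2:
x0 = 20
y0 = 95
x1 = 60
y1 = 205
c = 'cyan'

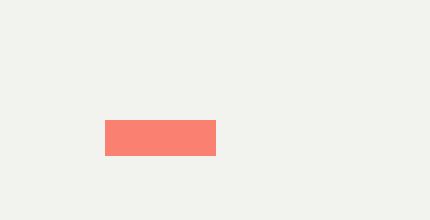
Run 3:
x0 = 105, y0 = 120, x1 = 215, y1 = 155, c = 'salmon'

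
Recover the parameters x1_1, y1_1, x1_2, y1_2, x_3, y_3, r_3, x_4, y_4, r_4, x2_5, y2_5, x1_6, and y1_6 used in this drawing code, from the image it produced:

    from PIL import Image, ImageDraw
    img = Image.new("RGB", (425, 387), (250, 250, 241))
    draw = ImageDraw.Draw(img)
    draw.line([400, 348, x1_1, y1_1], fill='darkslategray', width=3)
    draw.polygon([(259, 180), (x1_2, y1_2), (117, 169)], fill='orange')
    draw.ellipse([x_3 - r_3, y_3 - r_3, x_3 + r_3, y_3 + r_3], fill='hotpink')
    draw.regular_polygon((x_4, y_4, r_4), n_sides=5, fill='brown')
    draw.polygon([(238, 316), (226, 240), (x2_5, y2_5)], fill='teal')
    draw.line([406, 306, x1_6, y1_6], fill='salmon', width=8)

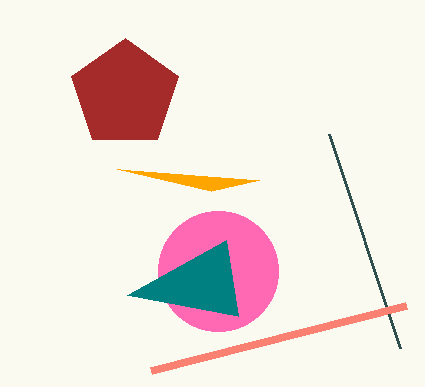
x1_1 = 329, y1_1 = 134, x1_2 = 211, y1_2 = 191, x_3 = 218, y_3 = 271, r_3 = 60, x_4 = 125, y_4 = 94, r_4 = 56, x2_5 = 127, y2_5 = 295, x1_6 = 151, y1_6 = 371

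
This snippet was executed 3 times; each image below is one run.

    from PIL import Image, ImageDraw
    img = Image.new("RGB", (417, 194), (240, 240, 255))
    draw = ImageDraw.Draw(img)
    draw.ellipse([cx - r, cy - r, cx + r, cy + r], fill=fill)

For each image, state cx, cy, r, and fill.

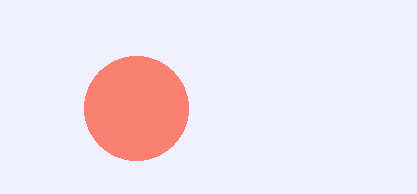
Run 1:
cx = 136
cy = 108
r = 52
fill = 'salmon'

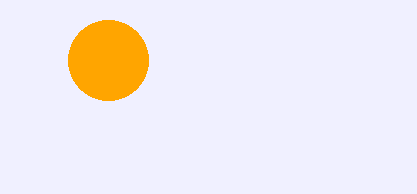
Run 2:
cx = 108; cy = 60; r = 40; fill = 'orange'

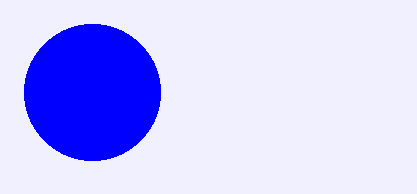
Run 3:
cx = 92; cy = 92; r = 68; fill = 'blue'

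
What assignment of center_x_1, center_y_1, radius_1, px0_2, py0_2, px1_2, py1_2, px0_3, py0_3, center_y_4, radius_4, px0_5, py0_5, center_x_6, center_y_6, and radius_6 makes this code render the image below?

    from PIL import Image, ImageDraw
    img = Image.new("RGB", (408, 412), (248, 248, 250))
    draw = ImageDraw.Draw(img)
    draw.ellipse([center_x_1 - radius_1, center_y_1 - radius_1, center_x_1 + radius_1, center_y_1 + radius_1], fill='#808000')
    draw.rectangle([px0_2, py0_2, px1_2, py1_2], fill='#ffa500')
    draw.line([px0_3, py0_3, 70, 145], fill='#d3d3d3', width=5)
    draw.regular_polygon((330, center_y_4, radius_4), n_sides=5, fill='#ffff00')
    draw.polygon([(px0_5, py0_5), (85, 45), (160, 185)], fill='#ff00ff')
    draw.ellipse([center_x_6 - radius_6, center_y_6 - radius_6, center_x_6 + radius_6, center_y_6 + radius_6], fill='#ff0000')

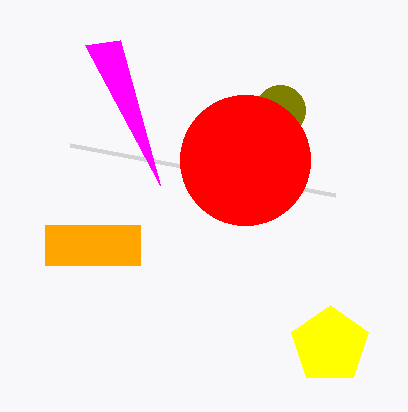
center_x_1 = 280
center_y_1 = 110
radius_1 = 25
px0_2 = 45
py0_2 = 225
px1_2 = 140
py1_2 = 265
px0_3 = 335
py0_3 = 195
center_y_4 = 345
radius_4 = 40
px0_5 = 120
py0_5 = 40
center_x_6 = 245
center_y_6 = 160
radius_6 = 65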